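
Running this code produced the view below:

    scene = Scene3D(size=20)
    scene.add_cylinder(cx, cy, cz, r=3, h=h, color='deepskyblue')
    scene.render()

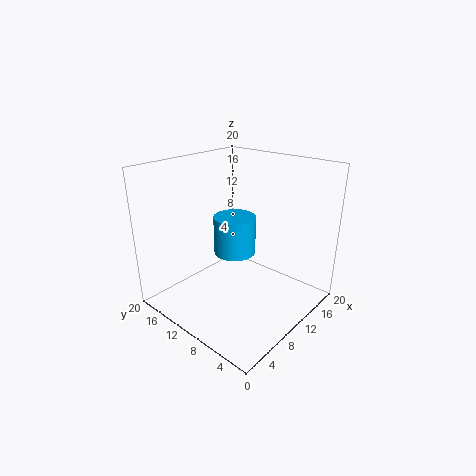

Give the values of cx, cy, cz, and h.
cx = 11; cy = 11.5; cz = 7; h = 5.5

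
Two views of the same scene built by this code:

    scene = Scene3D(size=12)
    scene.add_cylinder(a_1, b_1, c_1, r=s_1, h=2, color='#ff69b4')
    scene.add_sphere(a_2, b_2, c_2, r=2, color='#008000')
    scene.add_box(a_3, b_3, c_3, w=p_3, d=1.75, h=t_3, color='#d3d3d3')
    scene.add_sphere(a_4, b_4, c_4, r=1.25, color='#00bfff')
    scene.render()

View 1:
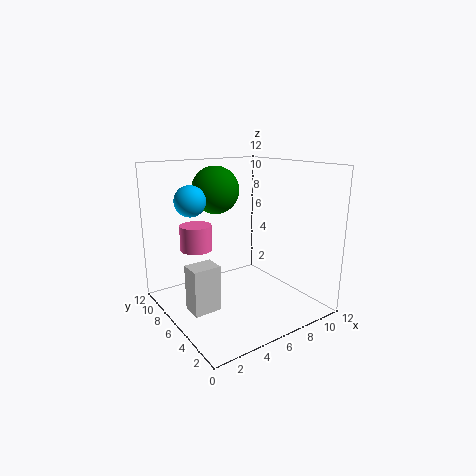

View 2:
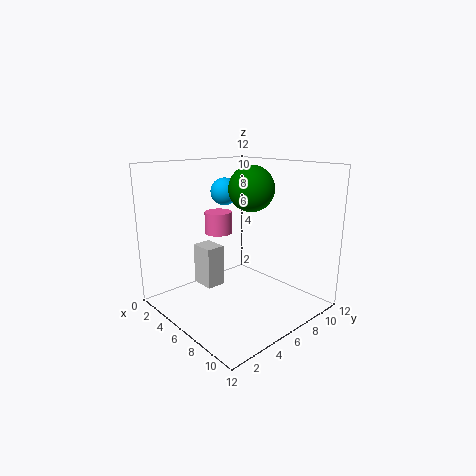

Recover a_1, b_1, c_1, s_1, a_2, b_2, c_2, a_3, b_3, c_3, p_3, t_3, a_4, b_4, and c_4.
a_1 = 2.5, b_1 = 6.75, c_1 = 5.5, s_1 = 1.25, a_2 = 5.25, b_2 = 8.25, c_2 = 9.75, a_3 = 1.25, b_3 = 4.75, c_3 = 0.75, p_3 = 2.25, t_3 = 3.75, a_4 = 2.5, b_4 = 7.5, c_4 = 9.25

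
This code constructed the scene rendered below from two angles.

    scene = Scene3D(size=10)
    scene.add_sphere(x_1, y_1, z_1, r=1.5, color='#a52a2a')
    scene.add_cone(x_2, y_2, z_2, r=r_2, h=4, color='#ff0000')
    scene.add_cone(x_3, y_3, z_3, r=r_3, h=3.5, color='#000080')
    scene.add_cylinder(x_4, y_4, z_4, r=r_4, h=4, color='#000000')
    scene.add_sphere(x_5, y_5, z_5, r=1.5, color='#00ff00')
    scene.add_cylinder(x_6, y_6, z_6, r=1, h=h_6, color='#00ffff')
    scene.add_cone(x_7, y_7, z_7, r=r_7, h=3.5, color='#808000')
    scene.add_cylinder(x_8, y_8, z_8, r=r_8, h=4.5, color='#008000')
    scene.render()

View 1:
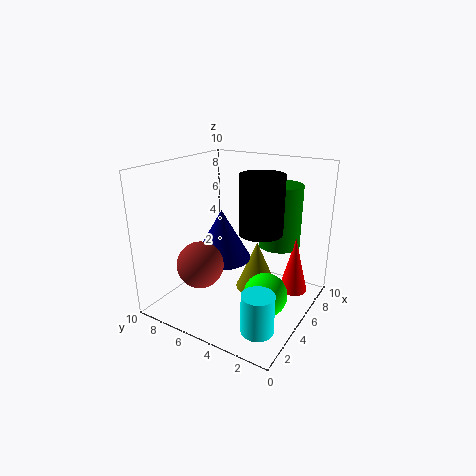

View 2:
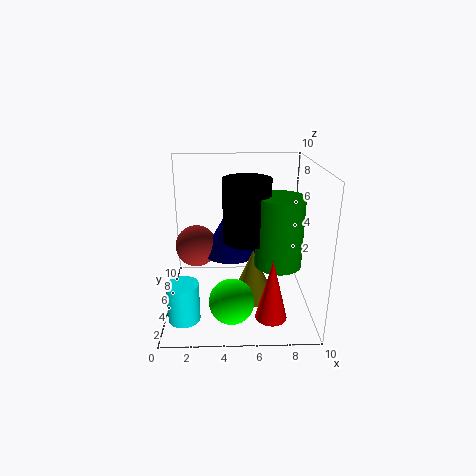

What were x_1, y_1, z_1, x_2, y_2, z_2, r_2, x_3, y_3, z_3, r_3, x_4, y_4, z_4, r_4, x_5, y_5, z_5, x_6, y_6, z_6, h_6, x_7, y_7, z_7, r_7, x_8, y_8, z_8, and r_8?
x_1 = 2; y_1 = 6; z_1 = 4; x_2 = 7; y_2 = 1.5; z_2 = 1; r_2 = 1; x_3 = 4.5; y_3 = 6; z_3 = 3.5; r_3 = 2; x_4 = 5.5; y_4 = 3.5; z_4 = 5.5; r_4 = 1.5; x_5 = 4.5; y_5 = 2.5; z_5 = 1.5; x_6 = 1.5; y_6 = 1.5; z_6 = 1; h_6 = 2.5; x_7 = 6; y_7 = 4; z_7 = 1; r_7 = 1.5; x_8 = 7.5; y_8 = 3; z_8 = 4; r_8 = 1.5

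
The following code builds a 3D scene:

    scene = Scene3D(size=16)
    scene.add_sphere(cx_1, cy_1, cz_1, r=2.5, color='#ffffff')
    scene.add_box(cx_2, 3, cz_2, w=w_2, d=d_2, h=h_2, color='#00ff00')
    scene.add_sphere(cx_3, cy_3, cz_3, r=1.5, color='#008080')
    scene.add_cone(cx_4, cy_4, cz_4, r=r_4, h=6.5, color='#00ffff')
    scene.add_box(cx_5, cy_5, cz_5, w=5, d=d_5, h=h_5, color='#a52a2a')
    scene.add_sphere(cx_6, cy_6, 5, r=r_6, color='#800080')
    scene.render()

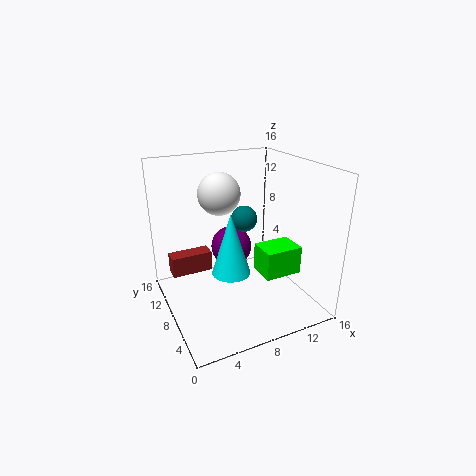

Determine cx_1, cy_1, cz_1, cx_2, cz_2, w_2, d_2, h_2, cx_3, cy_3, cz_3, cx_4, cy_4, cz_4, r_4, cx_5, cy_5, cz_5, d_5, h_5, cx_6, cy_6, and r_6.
cx_1 = 7.5, cy_1 = 12, cz_1 = 12, cx_2 = 9, cz_2 = 5, w_2 = 4, d_2 = 3, h_2 = 3, cx_3 = 9.5, cy_3 = 9.5, cz_3 = 9.5, cx_4 = 6, cy_4 = 5.5, cz_4 = 5.5, r_4 = 2, cx_5 = 1.5, cy_5 = 12.5, cz_5 = 2, d_5 = 2, h_5 = 2.5, cx_6 = 9, cy_6 = 12, r_6 = 2.5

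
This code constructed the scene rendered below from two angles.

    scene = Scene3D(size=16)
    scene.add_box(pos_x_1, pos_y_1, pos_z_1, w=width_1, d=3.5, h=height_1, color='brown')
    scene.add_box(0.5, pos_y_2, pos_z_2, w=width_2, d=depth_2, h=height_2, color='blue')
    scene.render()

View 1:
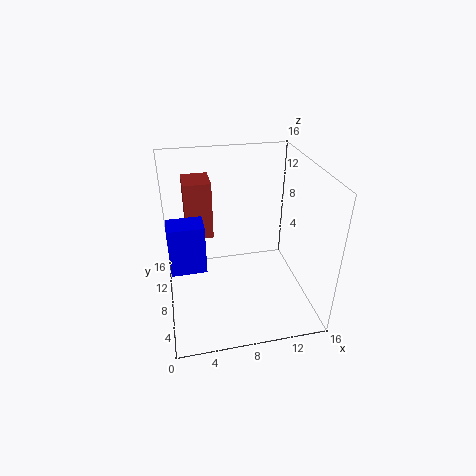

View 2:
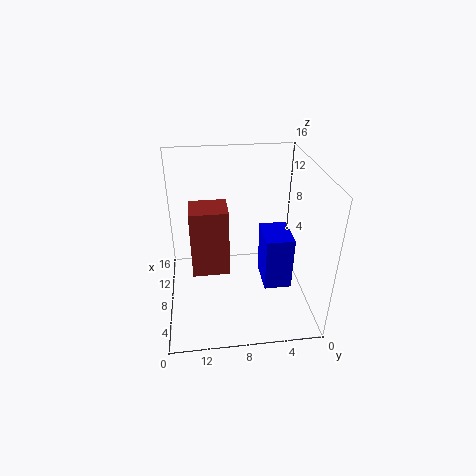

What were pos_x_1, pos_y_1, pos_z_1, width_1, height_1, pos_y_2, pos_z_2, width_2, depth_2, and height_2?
pos_x_1 = 2.5, pos_y_1 = 9.5, pos_z_1 = 7.5, width_1 = 3, height_1 = 6.5, pos_y_2 = 4, pos_z_2 = 7, width_2 = 3.5, depth_2 = 2.5, height_2 = 5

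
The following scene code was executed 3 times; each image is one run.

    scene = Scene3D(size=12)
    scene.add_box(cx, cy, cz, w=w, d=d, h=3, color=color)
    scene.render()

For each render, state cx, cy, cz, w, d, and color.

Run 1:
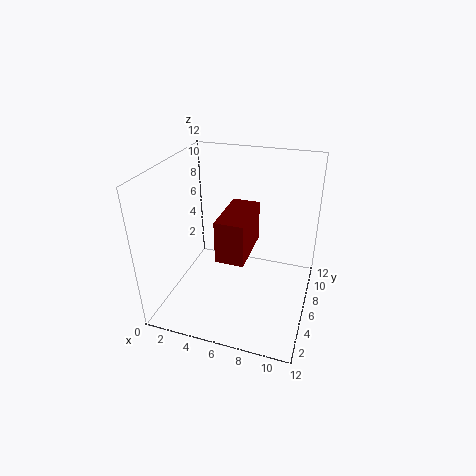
cx = 6, cy = 1, cz = 7, w = 2, d = 4, color = 'maroon'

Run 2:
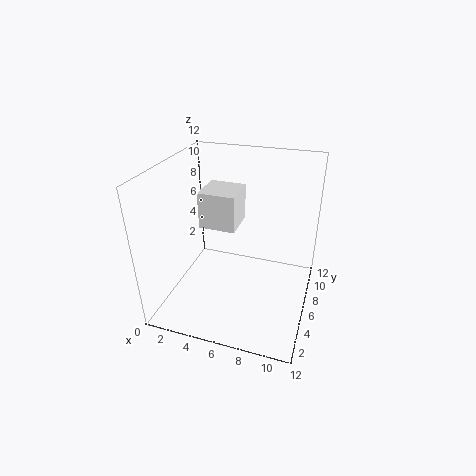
cx = 3, cy = 5, cz = 7, w = 3, d = 3, color = 'white'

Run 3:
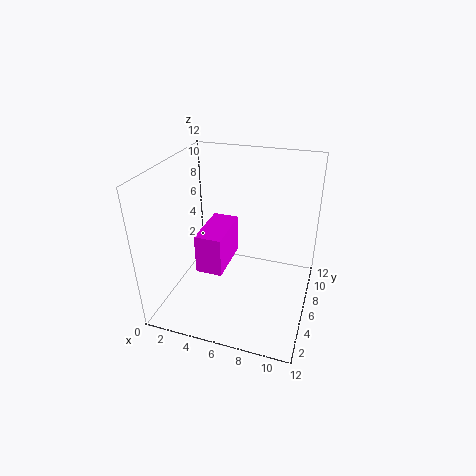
cx = 4, cy = 2, cz = 5, w = 2, d = 4, color = 'magenta'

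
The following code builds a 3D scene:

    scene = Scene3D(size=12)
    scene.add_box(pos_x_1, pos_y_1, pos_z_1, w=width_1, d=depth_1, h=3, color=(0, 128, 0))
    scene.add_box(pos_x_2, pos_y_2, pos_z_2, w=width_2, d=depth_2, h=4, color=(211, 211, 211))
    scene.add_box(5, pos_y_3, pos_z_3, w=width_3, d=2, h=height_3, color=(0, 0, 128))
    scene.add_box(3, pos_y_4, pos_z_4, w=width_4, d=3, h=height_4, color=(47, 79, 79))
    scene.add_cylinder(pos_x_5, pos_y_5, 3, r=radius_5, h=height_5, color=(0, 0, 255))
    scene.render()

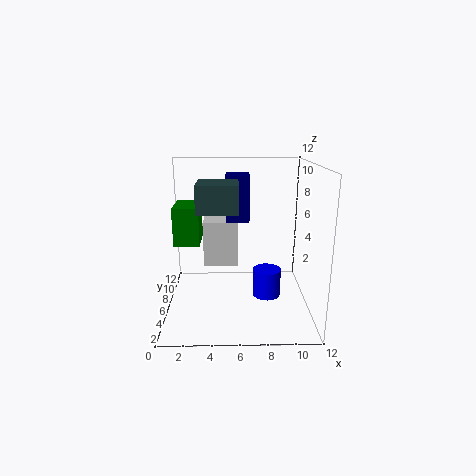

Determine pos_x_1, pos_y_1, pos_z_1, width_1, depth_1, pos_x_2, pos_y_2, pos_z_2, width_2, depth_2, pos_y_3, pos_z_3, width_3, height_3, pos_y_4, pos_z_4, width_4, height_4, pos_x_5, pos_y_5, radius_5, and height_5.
pos_x_1 = 1
pos_y_1 = 4
pos_z_1 = 6
width_1 = 2
depth_1 = 3
pos_x_2 = 3
pos_y_2 = 7
pos_z_2 = 3
width_2 = 3
depth_2 = 3
pos_y_3 = 7
pos_z_3 = 7
width_3 = 2
height_3 = 4
pos_y_4 = 2
pos_z_4 = 9
width_4 = 3
height_4 = 2
pos_x_5 = 8
pos_y_5 = 2
radius_5 = 1
height_5 = 2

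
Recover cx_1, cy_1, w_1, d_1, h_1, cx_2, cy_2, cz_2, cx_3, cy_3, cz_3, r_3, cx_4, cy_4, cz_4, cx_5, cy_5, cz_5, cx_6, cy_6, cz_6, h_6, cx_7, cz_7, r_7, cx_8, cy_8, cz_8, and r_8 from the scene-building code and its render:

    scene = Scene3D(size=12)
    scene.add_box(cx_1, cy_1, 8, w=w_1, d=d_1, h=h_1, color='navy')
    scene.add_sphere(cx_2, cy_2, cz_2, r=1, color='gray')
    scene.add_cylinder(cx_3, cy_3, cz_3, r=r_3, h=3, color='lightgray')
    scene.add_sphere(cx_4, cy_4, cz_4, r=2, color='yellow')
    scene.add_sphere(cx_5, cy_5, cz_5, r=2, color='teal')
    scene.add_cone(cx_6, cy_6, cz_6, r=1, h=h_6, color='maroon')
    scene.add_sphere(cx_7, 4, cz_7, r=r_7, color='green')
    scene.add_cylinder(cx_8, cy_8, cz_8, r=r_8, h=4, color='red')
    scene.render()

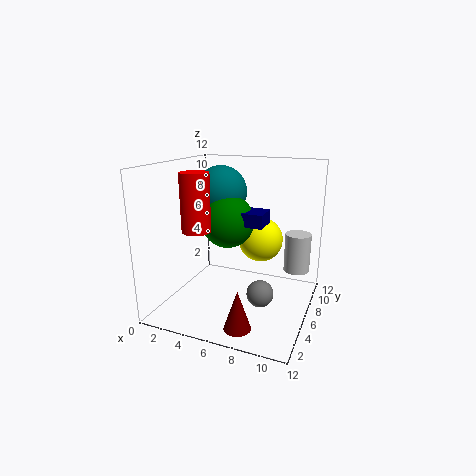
cx_1 = 6, cy_1 = 3, w_1 = 3, d_1 = 2, h_1 = 1, cx_2 = 9, cy_2 = 3, cz_2 = 3, cx_3 = 11, cy_3 = 6, cz_3 = 4, r_3 = 1, cx_4 = 7, cy_4 = 9, cz_4 = 5, cx_5 = 5, cy_5 = 5, cz_5 = 10, cx_6 = 8, cy_6 = 1, cz_6 = 1, h_6 = 3, cx_7 = 6, cz_7 = 8, r_7 = 2, cx_8 = 5, cy_8 = 1, cz_8 = 8, r_8 = 1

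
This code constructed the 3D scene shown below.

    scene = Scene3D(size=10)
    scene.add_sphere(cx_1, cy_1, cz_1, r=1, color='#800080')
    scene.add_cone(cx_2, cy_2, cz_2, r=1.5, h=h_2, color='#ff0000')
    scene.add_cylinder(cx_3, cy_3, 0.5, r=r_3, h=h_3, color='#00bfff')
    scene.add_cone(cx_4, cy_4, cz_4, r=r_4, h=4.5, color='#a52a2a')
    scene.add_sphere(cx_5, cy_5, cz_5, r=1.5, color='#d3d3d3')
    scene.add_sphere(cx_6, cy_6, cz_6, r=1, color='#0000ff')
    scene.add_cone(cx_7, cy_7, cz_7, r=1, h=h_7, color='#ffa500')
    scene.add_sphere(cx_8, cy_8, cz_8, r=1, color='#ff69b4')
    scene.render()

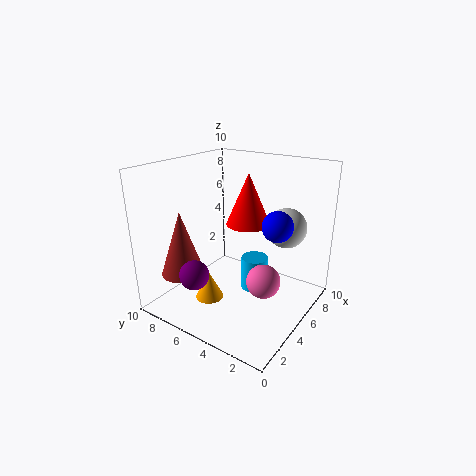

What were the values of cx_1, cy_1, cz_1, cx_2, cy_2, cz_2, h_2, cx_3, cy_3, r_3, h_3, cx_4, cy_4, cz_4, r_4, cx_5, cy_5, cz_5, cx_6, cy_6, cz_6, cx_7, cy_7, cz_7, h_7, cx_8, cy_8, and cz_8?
cx_1 = 2; cy_1 = 6.5; cz_1 = 3; cx_2 = 5.5; cy_2 = 4.5; cz_2 = 6; h_2 = 3.5; cx_3 = 6.5; cy_3 = 4.5; r_3 = 1; h_3 = 2.5; cx_4 = 2.5; cy_4 = 8; cz_4 = 2.5; r_4 = 1.5; cx_5 = 8.5; cy_5 = 3; cz_5 = 5; cx_6 = 5; cy_6 = 2; cz_6 = 6.5; cx_7 = 3.5; cy_7 = 6.5; cz_7 = 0.5; h_7 = 2; cx_8 = 2.5; cy_8 = 1.5; cz_8 = 4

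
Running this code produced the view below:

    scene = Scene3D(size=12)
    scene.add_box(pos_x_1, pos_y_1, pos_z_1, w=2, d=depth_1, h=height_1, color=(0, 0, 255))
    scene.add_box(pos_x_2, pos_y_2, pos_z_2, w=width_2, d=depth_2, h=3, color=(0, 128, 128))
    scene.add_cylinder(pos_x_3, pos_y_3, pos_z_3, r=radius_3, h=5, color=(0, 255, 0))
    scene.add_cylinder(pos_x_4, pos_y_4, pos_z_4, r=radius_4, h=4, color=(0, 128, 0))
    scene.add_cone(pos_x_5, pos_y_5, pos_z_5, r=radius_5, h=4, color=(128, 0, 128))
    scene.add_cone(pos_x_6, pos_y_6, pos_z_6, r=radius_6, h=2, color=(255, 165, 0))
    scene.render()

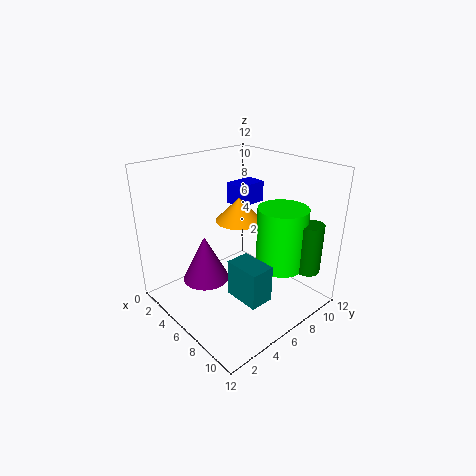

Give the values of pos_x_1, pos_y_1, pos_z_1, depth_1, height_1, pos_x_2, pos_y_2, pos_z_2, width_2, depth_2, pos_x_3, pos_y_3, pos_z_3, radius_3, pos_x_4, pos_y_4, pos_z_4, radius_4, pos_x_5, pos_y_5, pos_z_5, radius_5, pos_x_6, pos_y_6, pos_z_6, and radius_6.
pos_x_1 = 1
pos_y_1 = 9
pos_z_1 = 7
depth_1 = 3
height_1 = 2
pos_x_2 = 7
pos_y_2 = 4
pos_z_2 = 2
width_2 = 3
depth_2 = 2
pos_x_3 = 9
pos_y_3 = 8
pos_z_3 = 4
radius_3 = 2
pos_x_4 = 11
pos_y_4 = 9
pos_z_4 = 4
radius_4 = 1
pos_x_5 = 4
pos_y_5 = 4
pos_z_5 = 2
radius_5 = 2
pos_x_6 = 5
pos_y_6 = 7
pos_z_6 = 7
radius_6 = 2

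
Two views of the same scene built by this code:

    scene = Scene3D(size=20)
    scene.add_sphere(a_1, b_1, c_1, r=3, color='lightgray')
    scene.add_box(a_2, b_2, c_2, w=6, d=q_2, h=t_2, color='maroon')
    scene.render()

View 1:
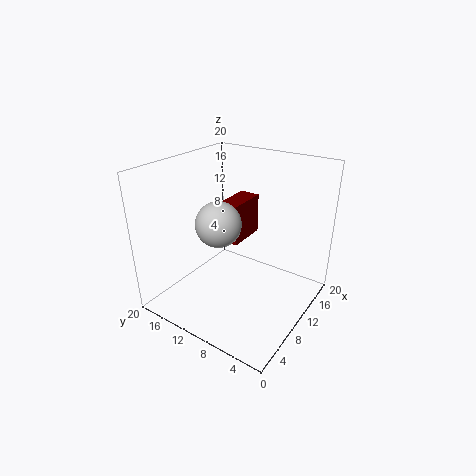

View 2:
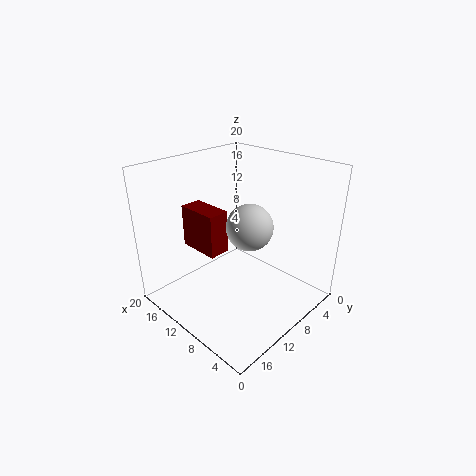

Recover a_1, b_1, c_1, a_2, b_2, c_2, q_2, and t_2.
a_1 = 7; b_1 = 11; c_1 = 13; a_2 = 11; b_2 = 11; c_2 = 8; q_2 = 3; t_2 = 6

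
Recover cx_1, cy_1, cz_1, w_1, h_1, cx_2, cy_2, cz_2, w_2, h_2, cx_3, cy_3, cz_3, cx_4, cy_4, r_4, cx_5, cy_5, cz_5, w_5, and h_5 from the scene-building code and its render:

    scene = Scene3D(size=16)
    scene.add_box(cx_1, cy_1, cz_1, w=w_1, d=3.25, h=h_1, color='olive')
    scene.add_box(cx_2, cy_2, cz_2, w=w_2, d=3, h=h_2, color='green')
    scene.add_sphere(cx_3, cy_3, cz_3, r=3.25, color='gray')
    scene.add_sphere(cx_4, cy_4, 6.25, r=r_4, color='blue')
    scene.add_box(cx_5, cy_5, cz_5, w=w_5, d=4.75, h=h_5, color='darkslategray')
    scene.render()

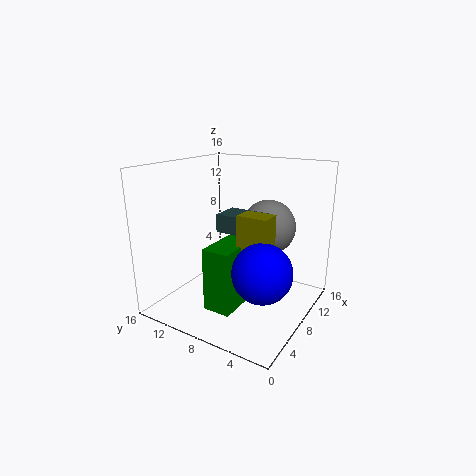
cx_1 = 5.25
cy_1 = 3.25
cz_1 = 4.25
w_1 = 2.25
h_1 = 7.25
cx_2 = 2.75
cy_2 = 6
cz_2 = 1.5
w_2 = 5.25
h_2 = 6.75
cx_3 = 12.5
cy_3 = 6.5
cz_3 = 8.25
cx_4 = 4.75
cy_4 = 3.25
r_4 = 3
cx_5 = 6.75
cy_5 = 5.25
cz_5 = 8.75
w_5 = 3.25
h_5 = 2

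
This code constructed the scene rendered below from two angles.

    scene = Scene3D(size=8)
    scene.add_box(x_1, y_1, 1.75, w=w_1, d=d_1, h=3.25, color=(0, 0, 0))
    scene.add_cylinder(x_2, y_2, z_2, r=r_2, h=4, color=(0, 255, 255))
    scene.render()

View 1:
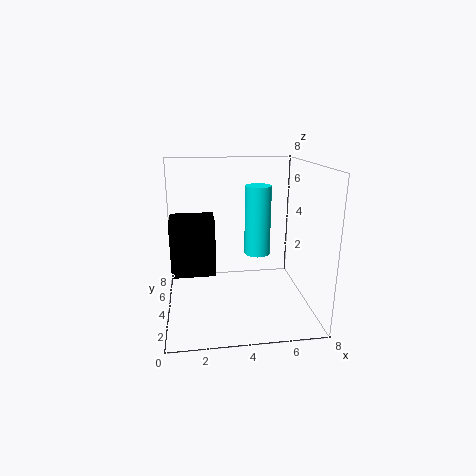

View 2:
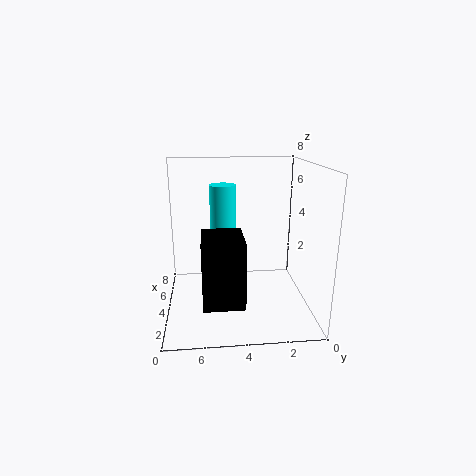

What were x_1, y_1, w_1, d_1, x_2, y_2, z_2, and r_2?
x_1 = 0.25
y_1 = 4
w_1 = 2.5
d_1 = 2
x_2 = 5.25
y_2 = 4.75
z_2 = 2.75
r_2 = 0.75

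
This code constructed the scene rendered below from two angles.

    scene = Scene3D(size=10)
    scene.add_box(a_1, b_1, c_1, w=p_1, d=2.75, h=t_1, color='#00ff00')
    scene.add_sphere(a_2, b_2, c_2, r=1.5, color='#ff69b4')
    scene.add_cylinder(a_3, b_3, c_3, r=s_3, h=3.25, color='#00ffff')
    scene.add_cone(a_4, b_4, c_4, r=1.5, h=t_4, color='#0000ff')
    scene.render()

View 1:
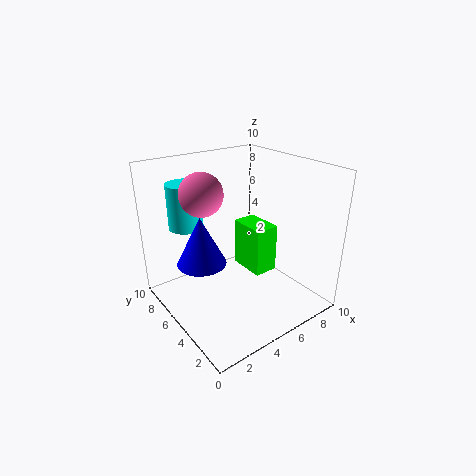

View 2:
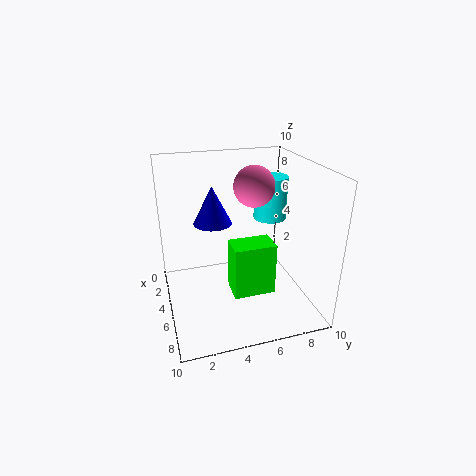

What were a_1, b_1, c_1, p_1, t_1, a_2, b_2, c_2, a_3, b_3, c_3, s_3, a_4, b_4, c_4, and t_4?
a_1 = 6, b_1 = 4, c_1 = 2, p_1 = 1.75, t_1 = 3.5, a_2 = 3.25, b_2 = 6.75, c_2 = 8, a_3 = 2.75, b_3 = 8.25, c_3 = 5.25, s_3 = 1.25, a_4 = 1.5, b_4 = 4, c_4 = 4.75, t_4 = 3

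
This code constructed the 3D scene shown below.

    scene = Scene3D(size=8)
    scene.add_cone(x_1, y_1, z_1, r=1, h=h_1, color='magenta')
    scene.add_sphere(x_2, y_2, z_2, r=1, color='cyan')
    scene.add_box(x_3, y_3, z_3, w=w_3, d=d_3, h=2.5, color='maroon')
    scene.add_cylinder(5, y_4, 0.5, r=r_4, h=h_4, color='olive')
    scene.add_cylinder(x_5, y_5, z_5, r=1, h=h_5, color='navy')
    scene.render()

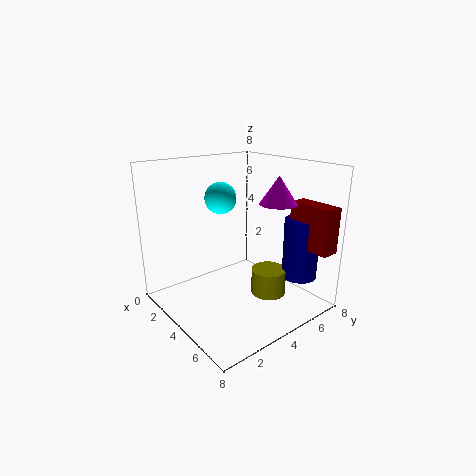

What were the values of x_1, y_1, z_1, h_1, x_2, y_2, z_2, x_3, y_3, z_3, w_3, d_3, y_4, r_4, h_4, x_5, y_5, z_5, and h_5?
x_1 = 5.5, y_1 = 5.5, z_1 = 6, h_1 = 1.5, x_2 = 1, y_2 = 5, z_2 = 5.5, x_3 = 5.5, y_3 = 6.5, z_3 = 3.5, w_3 = 2.5, d_3 = 1, y_4 = 5.5, r_4 = 1, h_4 = 1.5, x_5 = 6, y_5 = 7, z_5 = 1.5, h_5 = 3.5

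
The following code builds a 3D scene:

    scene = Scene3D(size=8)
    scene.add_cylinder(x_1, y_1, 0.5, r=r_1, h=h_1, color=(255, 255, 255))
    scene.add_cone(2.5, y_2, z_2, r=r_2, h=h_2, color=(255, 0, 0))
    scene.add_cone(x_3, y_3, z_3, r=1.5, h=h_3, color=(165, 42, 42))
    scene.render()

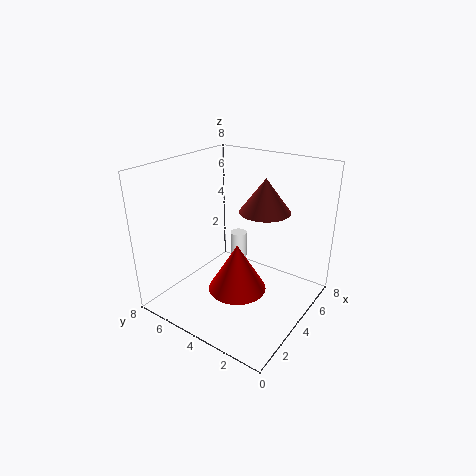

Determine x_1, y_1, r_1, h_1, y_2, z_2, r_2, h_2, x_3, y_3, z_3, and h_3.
x_1 = 5.5; y_1 = 5; r_1 = 0.5; h_1 = 3; y_2 = 3; z_2 = 2; r_2 = 1.5; h_2 = 2.5; x_3 = 6; y_3 = 3.5; z_3 = 5; h_3 = 2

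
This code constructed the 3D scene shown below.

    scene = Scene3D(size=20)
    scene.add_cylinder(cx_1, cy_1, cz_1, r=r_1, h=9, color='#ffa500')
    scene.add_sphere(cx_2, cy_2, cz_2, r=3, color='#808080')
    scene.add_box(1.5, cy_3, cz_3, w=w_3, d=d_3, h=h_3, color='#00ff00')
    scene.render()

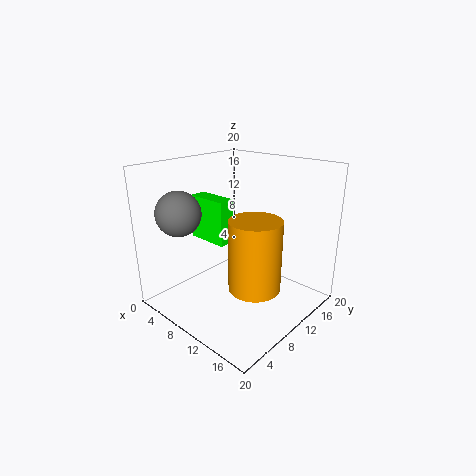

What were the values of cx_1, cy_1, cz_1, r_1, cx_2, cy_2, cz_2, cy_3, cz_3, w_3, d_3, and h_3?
cx_1 = 15.5
cy_1 = 7
cz_1 = 5.75
r_1 = 3.25
cx_2 = 5.25
cy_2 = 3.75
cz_2 = 14
cy_3 = 9
cz_3 = 8.25
w_3 = 6.25
d_3 = 2.5
h_3 = 6.5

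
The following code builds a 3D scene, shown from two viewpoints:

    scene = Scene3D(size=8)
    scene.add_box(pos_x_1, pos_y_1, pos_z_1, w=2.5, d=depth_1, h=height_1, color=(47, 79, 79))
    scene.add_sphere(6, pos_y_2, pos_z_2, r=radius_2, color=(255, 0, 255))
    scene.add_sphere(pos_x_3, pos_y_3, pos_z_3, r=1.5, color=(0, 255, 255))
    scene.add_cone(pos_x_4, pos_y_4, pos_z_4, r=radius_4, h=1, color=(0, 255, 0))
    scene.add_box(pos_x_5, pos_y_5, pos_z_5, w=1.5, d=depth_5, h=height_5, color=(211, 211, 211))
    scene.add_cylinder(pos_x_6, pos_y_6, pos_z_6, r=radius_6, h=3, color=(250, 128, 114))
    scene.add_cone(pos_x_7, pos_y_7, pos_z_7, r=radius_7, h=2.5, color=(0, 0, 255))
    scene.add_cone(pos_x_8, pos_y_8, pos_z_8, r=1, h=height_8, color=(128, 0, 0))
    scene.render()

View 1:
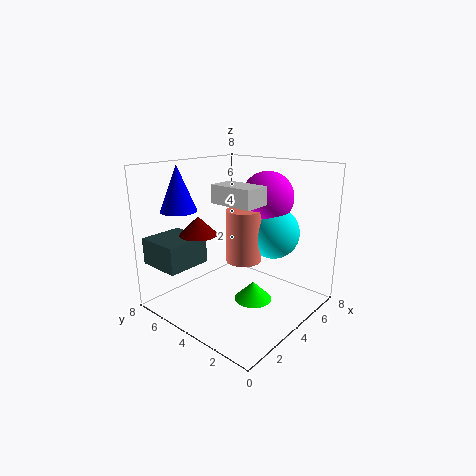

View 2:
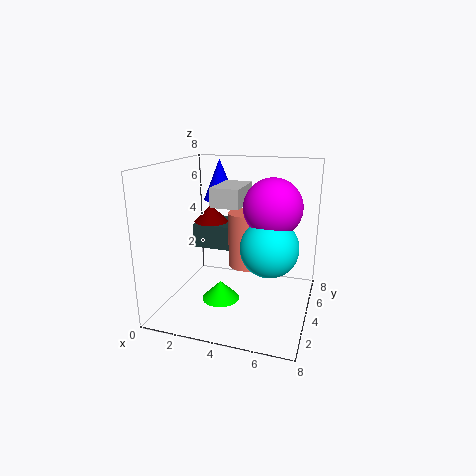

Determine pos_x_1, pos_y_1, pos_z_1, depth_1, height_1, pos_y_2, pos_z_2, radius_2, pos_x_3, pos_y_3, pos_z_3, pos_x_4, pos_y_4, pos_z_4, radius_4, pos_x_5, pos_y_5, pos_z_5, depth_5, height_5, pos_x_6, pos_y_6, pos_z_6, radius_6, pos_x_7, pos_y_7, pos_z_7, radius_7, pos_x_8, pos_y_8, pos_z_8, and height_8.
pos_x_1 = 0.5, pos_y_1 = 5.5, pos_z_1 = 2.5, depth_1 = 2.5, height_1 = 1.5, pos_y_2 = 3.5, pos_z_2 = 6, radius_2 = 1.5, pos_x_3 = 6, pos_y_3 = 3, pos_z_3 = 4, pos_x_4 = 3.5, pos_y_4 = 2.5, pos_z_4 = 1, radius_4 = 1, pos_x_5 = 3, pos_y_5 = 2.5, pos_z_5 = 6, depth_5 = 2.5, height_5 = 1, pos_x_6 = 4.5, pos_y_6 = 4, pos_z_6 = 2.5, radius_6 = 1, pos_x_7 = 2, pos_y_7 = 6.5, pos_z_7 = 5.5, radius_7 = 1, pos_x_8 = 2, pos_y_8 = 5, pos_z_8 = 4.5, height_8 = 1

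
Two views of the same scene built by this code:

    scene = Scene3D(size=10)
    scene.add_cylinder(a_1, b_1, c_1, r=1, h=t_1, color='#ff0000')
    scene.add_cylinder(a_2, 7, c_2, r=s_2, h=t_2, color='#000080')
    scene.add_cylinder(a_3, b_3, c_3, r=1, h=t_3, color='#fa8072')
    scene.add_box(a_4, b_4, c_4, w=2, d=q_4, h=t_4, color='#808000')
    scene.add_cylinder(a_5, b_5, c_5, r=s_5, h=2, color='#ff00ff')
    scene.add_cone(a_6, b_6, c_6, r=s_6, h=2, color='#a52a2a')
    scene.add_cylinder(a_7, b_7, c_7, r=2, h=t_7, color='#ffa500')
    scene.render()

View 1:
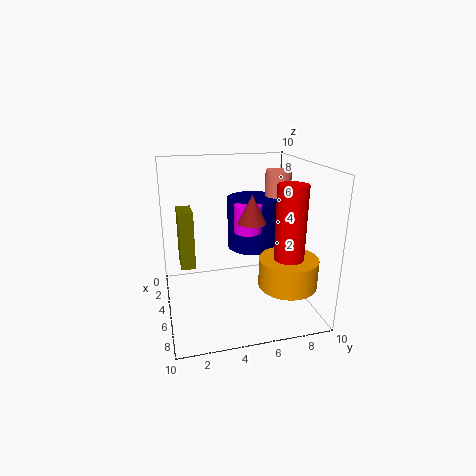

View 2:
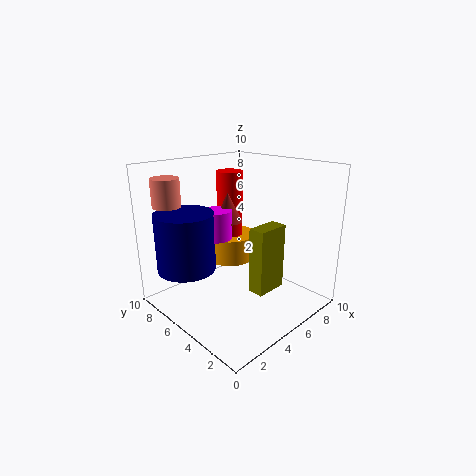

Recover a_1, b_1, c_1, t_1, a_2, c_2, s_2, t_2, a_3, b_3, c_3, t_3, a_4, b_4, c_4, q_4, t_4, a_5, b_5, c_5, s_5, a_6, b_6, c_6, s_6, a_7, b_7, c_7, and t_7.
a_1 = 7, b_1 = 8, c_1 = 4, t_1 = 5, a_2 = 2, c_2 = 3, s_2 = 2, t_2 = 4, a_3 = 2, b_3 = 9, c_3 = 7, t_3 = 2, a_4 = 3, b_4 = 1, c_4 = 3, q_4 = 1, t_4 = 4, a_5 = 4, b_5 = 6, c_5 = 5, s_5 = 1, a_6 = 5, b_6 = 6, c_6 = 6, s_6 = 1, a_7 = 7, b_7 = 8, c_7 = 2, t_7 = 2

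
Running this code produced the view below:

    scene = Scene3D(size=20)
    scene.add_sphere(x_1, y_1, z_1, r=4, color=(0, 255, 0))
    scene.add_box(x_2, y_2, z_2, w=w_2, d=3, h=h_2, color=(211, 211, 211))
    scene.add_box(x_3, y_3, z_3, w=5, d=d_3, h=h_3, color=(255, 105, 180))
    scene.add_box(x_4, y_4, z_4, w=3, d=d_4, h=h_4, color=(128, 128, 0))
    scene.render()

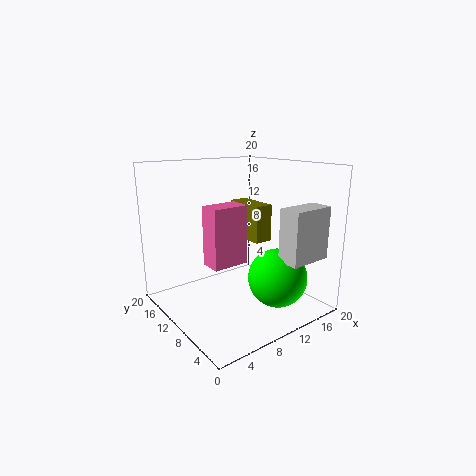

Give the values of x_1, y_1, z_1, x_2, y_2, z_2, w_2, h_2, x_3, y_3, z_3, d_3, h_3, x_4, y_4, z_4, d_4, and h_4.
x_1 = 13, y_1 = 5, z_1 = 5, x_2 = 12, y_2 = 1, z_2 = 8, w_2 = 6, h_2 = 7, x_3 = 5, y_3 = 8, z_3 = 7, d_3 = 3, h_3 = 8, x_4 = 16, y_4 = 13, z_4 = 7, d_4 = 7, h_4 = 6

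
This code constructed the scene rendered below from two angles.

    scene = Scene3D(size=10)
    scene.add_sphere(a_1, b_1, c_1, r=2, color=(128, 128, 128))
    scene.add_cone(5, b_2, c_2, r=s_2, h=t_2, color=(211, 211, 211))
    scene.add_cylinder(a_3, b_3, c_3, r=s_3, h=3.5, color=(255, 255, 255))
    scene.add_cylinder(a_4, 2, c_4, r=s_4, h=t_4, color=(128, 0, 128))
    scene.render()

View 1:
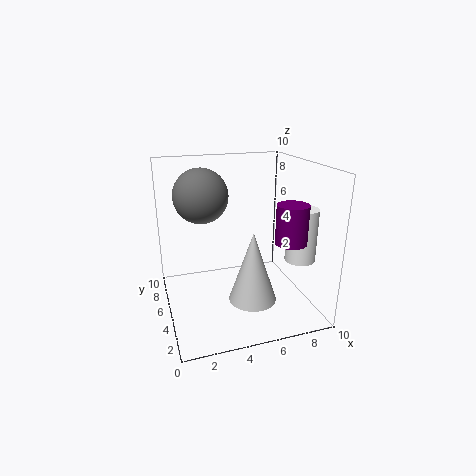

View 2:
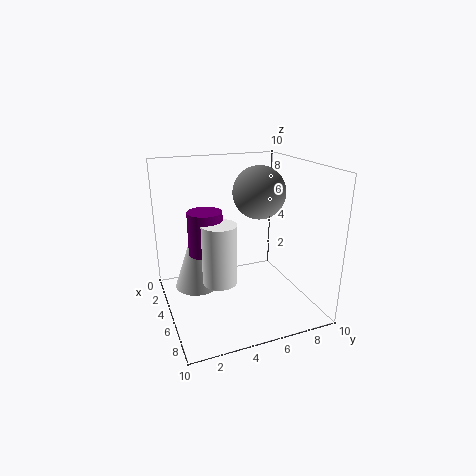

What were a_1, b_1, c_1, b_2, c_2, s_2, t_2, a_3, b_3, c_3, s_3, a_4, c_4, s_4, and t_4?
a_1 = 3; b_1 = 7.5; c_1 = 7.5; b_2 = 2; c_2 = 2; s_2 = 1.5; t_2 = 4.5; a_3 = 8.5; b_3 = 2.5; c_3 = 4; s_3 = 1; a_4 = 7.5; c_4 = 5.5; s_4 = 1; t_4 = 2.5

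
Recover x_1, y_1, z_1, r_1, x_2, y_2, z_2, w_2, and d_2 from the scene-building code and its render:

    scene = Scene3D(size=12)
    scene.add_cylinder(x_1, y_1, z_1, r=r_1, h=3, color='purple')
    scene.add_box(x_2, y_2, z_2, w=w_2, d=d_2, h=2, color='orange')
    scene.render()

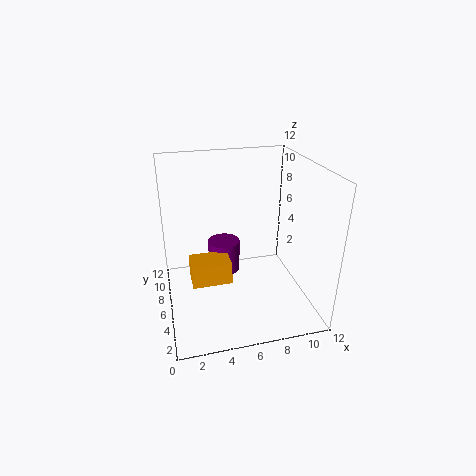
x_1 = 5.5
y_1 = 9.5
z_1 = 1
r_1 = 1.5
x_2 = 2
y_2 = 6
z_2 = 1.5
w_2 = 3.5
d_2 = 2.5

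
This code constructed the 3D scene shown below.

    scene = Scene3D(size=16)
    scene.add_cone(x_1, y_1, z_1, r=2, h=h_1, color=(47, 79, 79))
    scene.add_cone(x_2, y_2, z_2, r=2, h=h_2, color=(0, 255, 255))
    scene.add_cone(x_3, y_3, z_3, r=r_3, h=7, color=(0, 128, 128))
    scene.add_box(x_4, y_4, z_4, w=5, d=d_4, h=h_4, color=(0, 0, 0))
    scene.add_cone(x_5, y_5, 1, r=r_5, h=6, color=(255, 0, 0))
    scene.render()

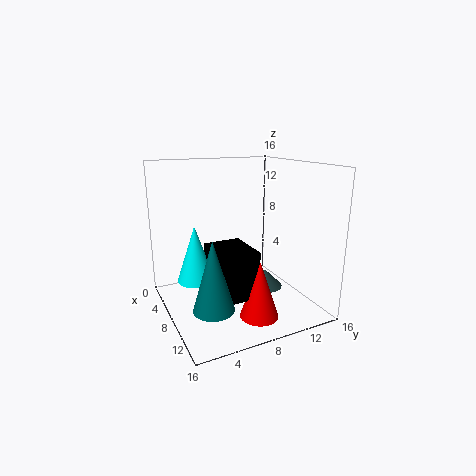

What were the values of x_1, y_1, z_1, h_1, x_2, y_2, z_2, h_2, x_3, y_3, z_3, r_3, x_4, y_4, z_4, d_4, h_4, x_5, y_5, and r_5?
x_1 = 9; y_1 = 11; z_1 = 2; h_1 = 2; x_2 = 8; y_2 = 3; z_2 = 4; h_2 = 6; x_3 = 13; y_3 = 3; z_3 = 3; r_3 = 2; x_4 = 8; y_4 = 4; z_4 = 3; d_4 = 4; h_4 = 5; x_5 = 13; y_5 = 8; r_5 = 2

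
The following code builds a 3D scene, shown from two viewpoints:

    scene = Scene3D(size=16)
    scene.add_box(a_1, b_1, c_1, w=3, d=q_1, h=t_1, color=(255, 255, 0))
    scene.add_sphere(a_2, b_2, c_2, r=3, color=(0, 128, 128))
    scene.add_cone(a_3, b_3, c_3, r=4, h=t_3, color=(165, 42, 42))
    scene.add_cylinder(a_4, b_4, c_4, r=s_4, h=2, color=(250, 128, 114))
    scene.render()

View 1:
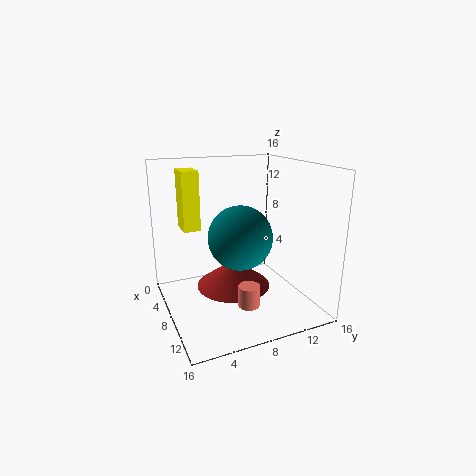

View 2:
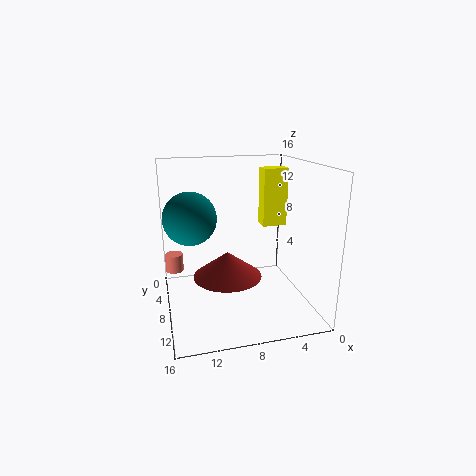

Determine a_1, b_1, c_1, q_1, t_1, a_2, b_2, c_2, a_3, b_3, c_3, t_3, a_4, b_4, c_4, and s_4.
a_1 = 1
b_1 = 3
c_1 = 8
q_1 = 2
t_1 = 7
a_2 = 13
b_2 = 6
c_2 = 10
a_3 = 9
b_3 = 7
c_3 = 3
t_3 = 3
a_4 = 15
b_4 = 6
c_4 = 4
s_4 = 1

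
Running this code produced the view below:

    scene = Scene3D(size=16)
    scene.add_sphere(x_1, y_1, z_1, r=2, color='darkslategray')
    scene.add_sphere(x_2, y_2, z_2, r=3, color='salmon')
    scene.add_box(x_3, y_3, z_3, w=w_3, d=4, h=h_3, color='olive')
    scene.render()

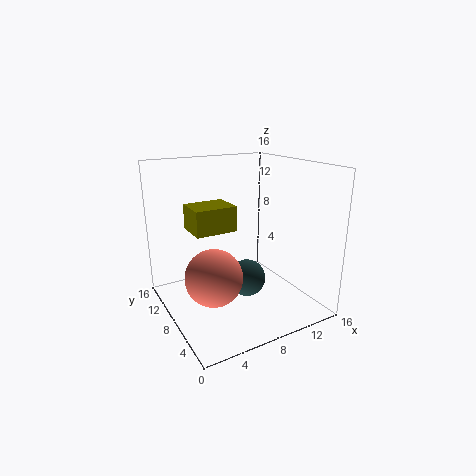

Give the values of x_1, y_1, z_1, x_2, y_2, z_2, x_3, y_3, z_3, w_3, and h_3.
x_1 = 8, y_1 = 6, z_1 = 4, x_2 = 4, y_2 = 6, z_2 = 5, x_3 = 4, y_3 = 10, z_3 = 8, w_3 = 5, h_3 = 3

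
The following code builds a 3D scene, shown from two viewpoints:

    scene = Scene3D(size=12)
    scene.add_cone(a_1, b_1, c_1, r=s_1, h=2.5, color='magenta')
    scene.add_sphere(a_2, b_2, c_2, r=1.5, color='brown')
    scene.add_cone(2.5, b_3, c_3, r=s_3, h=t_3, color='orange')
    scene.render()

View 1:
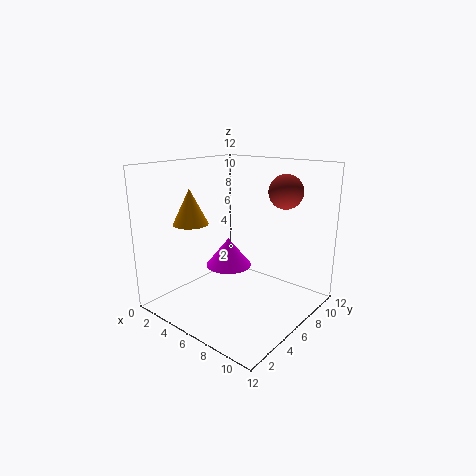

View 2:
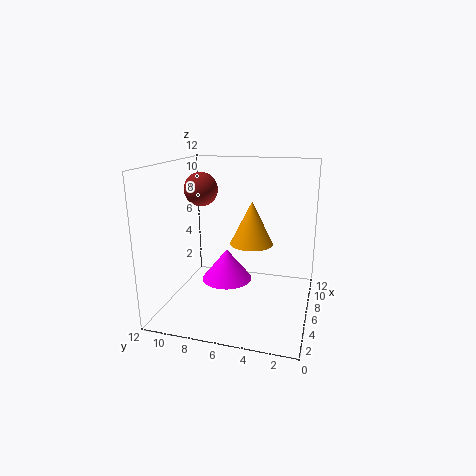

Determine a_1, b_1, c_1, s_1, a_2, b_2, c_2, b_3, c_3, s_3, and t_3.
a_1 = 4.5
b_1 = 6.5
c_1 = 3
s_1 = 2
a_2 = 8
b_2 = 10
c_2 = 9.5
b_3 = 4
c_3 = 7
s_3 = 1.5
t_3 = 3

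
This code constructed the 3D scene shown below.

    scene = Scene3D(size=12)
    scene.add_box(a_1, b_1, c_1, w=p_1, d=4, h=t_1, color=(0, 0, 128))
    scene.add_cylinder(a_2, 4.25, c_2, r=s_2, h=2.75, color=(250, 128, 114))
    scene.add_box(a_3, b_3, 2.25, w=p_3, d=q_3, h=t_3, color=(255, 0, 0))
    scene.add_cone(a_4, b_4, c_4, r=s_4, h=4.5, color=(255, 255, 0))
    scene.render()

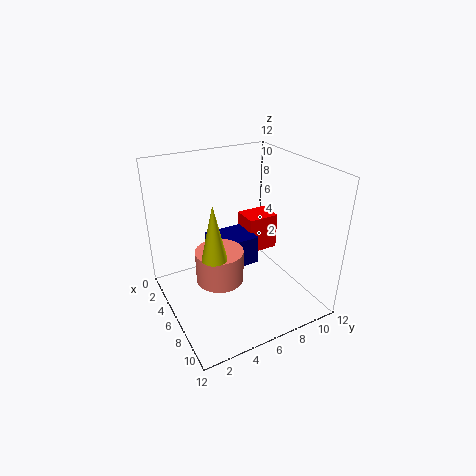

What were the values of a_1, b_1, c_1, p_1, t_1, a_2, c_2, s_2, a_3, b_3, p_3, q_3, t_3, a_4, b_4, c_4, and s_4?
a_1 = 1.25; b_1 = 5; c_1 = 1.75; p_1 = 3.25; t_1 = 2.75; a_2 = 6; c_2 = 2.5; s_2 = 2; a_3 = 1; b_3 = 8.75; p_3 = 2.5; q_3 = 3; t_3 = 3.5; a_4 = 7.25; b_4 = 3.25; c_4 = 5.5; s_4 = 1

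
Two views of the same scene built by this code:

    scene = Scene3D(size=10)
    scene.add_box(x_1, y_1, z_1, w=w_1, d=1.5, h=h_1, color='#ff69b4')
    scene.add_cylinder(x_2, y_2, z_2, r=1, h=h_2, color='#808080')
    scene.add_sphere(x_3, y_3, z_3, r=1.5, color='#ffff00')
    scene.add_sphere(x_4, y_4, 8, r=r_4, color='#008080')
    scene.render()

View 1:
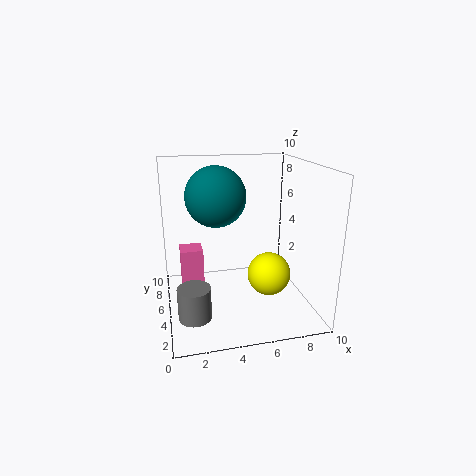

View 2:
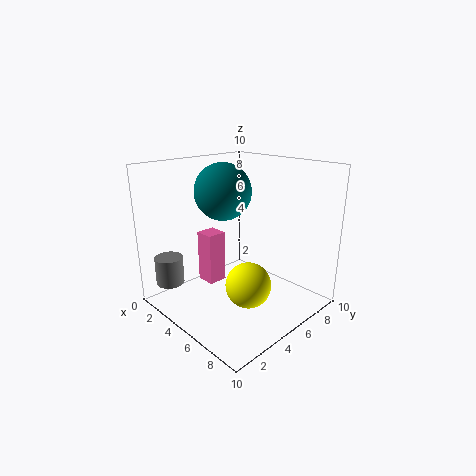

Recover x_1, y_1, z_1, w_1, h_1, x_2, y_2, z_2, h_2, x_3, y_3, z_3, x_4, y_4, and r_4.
x_1 = 1
y_1 = 4.5
z_1 = 0.5
w_1 = 1.5
h_1 = 4
x_2 = 1.5
y_2 = 1.5
z_2 = 1.5
h_2 = 2
x_3 = 7
y_3 = 4
z_3 = 2.5
x_4 = 3.5
y_4 = 5
r_4 = 2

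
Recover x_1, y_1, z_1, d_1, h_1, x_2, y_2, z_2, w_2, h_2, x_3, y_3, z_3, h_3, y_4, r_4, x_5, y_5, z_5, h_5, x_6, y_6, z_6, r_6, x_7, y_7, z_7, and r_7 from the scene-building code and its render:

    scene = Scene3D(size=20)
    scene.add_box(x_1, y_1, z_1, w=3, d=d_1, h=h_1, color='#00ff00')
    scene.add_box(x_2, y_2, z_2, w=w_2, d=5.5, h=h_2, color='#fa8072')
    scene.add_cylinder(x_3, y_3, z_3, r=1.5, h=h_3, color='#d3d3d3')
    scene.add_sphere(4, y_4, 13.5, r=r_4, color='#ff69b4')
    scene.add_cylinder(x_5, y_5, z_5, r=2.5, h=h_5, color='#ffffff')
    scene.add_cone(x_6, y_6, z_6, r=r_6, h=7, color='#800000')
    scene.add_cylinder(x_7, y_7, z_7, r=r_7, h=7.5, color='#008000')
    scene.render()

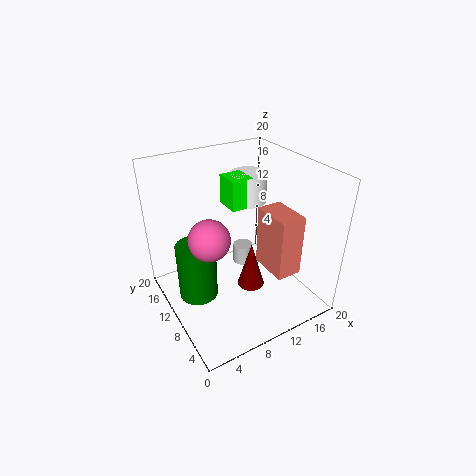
x_1 = 9; y_1 = 9.5; z_1 = 14.5; d_1 = 3.5; h_1 = 4; x_2 = 12.5; y_2 = 3.5; z_2 = 6; w_2 = 3.5; h_2 = 8.5; x_3 = 13; y_3 = 13.5; z_3 = 3; h_3 = 3; y_4 = 6.5; r_4 = 2.5; x_5 = 12.5; y_5 = 11.5; z_5 = 14.5; h_5 = 4; x_6 = 12; y_6 = 9.5; z_6 = 1.5; r_6 = 2; x_7 = 3; y_7 = 8.5; z_7 = 4.5; r_7 = 2.5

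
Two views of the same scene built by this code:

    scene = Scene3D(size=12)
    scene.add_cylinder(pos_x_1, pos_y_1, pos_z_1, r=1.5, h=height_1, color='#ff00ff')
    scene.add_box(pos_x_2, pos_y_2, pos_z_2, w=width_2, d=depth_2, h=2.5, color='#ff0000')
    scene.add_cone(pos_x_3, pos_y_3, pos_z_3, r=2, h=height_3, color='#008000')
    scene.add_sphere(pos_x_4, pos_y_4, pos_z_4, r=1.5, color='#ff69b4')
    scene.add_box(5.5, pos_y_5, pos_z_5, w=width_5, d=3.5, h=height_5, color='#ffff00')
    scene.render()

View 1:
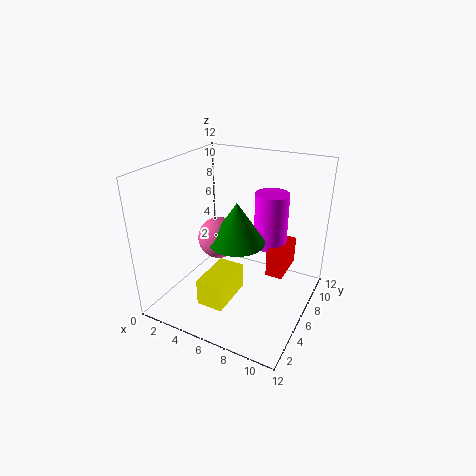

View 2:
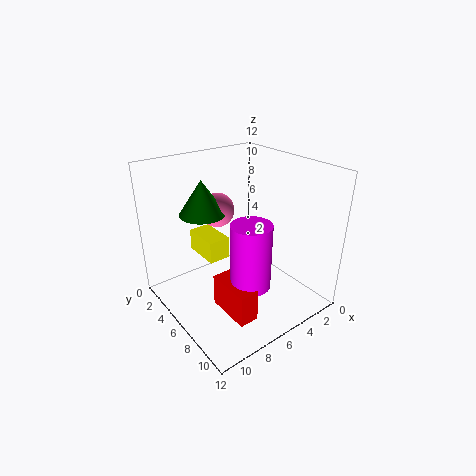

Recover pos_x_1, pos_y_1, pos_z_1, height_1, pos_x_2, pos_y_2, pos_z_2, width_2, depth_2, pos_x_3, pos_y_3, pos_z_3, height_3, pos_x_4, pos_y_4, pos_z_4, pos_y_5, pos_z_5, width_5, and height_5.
pos_x_1 = 7.5
pos_y_1 = 9.5
pos_z_1 = 4
height_1 = 5
pos_x_2 = 8
pos_y_2 = 7.5
pos_z_2 = 2
width_2 = 1.5
depth_2 = 3.5
pos_x_3 = 7.5
pos_y_3 = 3
pos_z_3 = 7.5
height_3 = 3
pos_x_4 = 6
pos_y_4 = 3
pos_z_4 = 7.5
pos_y_5 = 0.5
pos_z_5 = 3
width_5 = 2
height_5 = 2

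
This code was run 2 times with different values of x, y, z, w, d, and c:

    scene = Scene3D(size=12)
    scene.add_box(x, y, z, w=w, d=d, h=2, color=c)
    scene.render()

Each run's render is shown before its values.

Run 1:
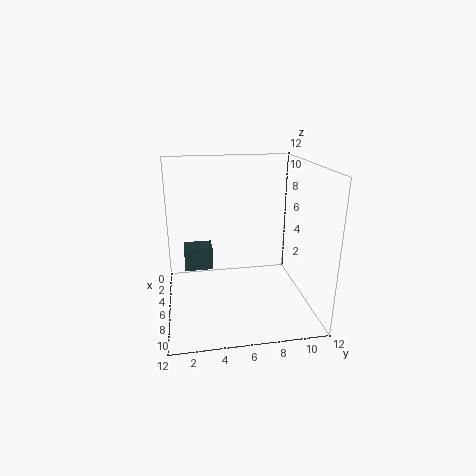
x = 2.5; y = 1.5; z = 2.5; w = 2; d = 2.5; c = 'darkslategray'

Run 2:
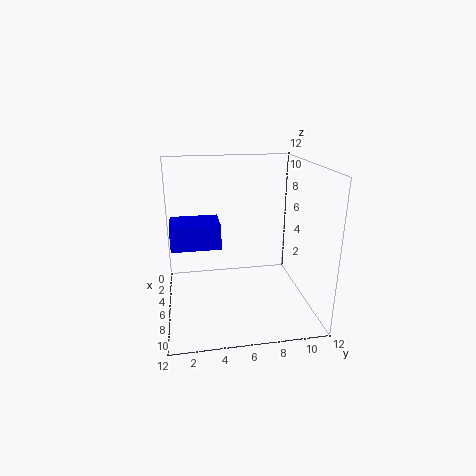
x = 4; y = 0.5; z = 5.5; w = 3; d = 4; c = 'blue'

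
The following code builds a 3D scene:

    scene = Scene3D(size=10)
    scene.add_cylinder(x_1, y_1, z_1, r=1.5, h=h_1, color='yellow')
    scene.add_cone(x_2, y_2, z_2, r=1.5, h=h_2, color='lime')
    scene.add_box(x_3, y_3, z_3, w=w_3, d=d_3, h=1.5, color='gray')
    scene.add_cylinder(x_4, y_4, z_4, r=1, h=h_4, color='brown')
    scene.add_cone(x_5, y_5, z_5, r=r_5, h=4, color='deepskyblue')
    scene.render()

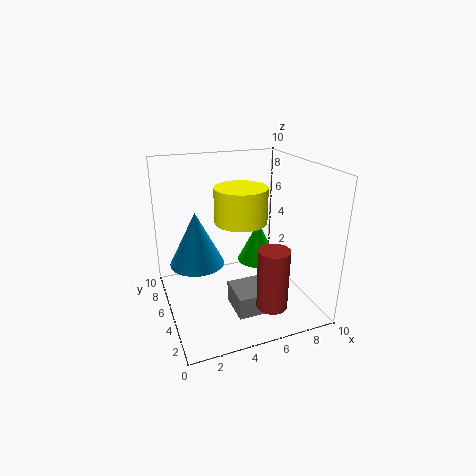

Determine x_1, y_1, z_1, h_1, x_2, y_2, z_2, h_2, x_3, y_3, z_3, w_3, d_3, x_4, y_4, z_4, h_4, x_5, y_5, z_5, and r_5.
x_1 = 4
y_1 = 2
z_1 = 7.5
h_1 = 2
x_2 = 7
y_2 = 6
z_2 = 2.5
h_2 = 3
x_3 = 4
y_3 = 2
z_3 = 0.5
w_3 = 2.5
d_3 = 2.5
x_4 = 6
y_4 = 1.5
z_4 = 1.5
h_4 = 4
x_5 = 2.5
y_5 = 7
z_5 = 2.5
r_5 = 2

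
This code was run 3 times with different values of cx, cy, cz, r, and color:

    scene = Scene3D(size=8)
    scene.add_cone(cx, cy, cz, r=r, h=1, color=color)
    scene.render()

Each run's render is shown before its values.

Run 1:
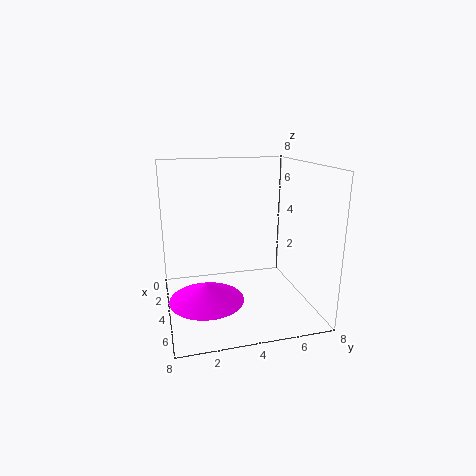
cx = 5, cy = 2, cz = 1, r = 2, color = 'magenta'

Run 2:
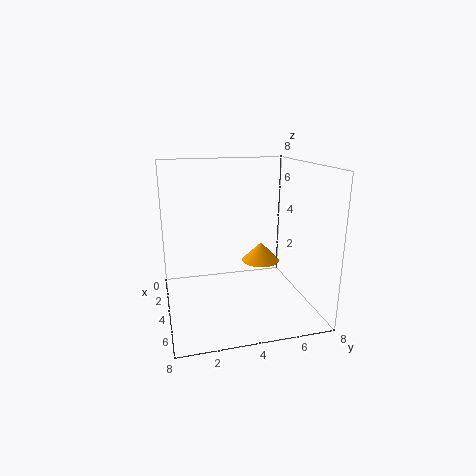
cx = 5, cy = 5, cz = 3, r = 1, color = 'orange'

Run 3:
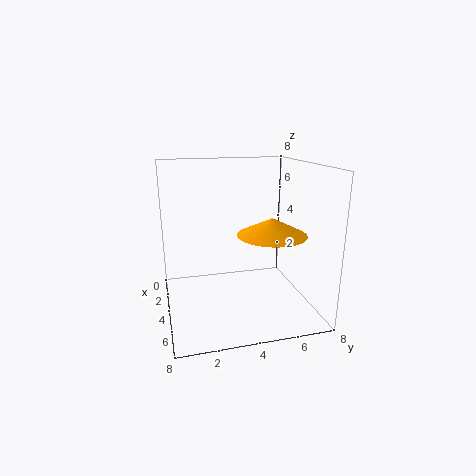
cx = 4, cy = 6, cz = 4, r = 2, color = 'orange'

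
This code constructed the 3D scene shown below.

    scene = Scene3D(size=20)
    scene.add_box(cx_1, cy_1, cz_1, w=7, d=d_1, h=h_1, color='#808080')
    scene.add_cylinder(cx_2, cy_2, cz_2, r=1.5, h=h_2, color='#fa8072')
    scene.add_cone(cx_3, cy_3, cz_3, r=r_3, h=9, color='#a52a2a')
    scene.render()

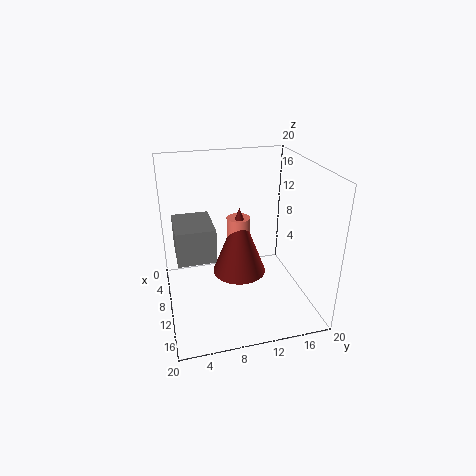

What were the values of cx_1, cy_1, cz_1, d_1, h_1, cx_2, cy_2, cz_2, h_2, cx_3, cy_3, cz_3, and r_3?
cx_1 = 3; cy_1 = 1.5; cz_1 = 6.5; d_1 = 5.5; h_1 = 5; cx_2 = 12; cy_2 = 9.5; cz_2 = 9.5; h_2 = 4.5; cx_3 = 12.5; cy_3 = 9.5; cz_3 = 6.5; r_3 = 3.5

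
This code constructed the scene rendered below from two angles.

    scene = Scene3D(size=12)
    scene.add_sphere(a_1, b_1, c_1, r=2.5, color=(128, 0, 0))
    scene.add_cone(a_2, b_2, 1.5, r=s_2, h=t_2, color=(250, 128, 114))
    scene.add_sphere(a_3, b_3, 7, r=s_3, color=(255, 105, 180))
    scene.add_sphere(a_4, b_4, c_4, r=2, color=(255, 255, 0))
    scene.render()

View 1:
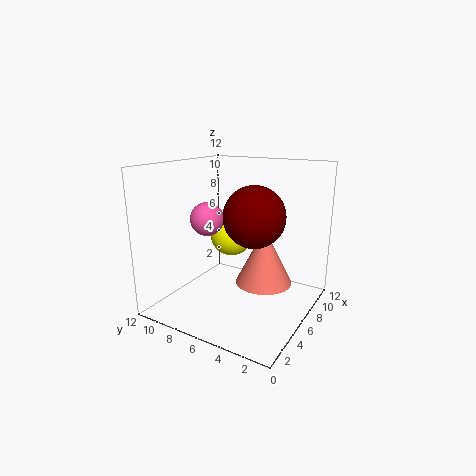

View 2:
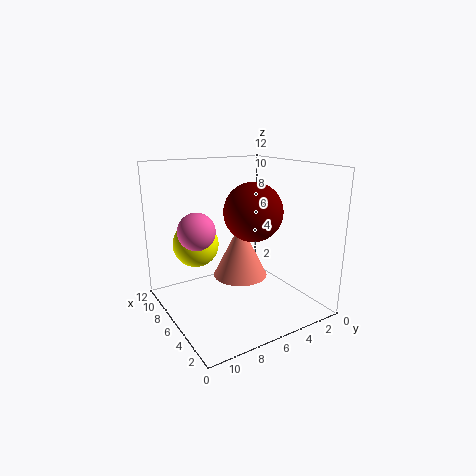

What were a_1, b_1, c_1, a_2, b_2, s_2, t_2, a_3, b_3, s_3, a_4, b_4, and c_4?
a_1 = 6
b_1 = 4.5
c_1 = 8
a_2 = 8
b_2 = 4.5
s_2 = 2.5
t_2 = 5
a_3 = 6.5
b_3 = 9.5
s_3 = 1.5
a_4 = 9
b_4 = 8.5
c_4 = 5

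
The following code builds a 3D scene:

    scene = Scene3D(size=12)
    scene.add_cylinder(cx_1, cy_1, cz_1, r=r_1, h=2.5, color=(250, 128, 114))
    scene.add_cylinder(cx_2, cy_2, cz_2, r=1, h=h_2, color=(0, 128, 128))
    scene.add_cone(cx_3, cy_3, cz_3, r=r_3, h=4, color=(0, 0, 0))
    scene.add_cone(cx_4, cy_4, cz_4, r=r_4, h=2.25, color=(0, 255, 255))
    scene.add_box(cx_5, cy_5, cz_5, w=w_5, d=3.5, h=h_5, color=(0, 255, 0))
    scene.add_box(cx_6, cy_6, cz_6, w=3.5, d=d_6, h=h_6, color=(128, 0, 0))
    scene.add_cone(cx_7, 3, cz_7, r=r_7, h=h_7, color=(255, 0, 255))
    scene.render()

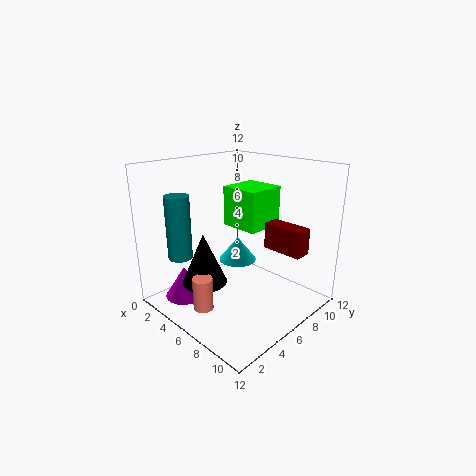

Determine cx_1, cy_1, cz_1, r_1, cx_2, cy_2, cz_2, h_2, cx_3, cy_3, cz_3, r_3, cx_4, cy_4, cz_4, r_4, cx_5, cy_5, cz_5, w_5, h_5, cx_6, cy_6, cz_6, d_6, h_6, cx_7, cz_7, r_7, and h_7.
cx_1 = 7
cy_1 = 1.25
cz_1 = 2
r_1 = 0.75
cx_2 = 3
cy_2 = 2.25
cz_2 = 4.5
h_2 = 5.25
cx_3 = 5.75
cy_3 = 2.5
cz_3 = 3.25
r_3 = 1.75
cx_4 = 3.75
cy_4 = 8.25
cz_4 = 2.5
r_4 = 1.75
cx_5 = 3.25
cy_5 = 7
cz_5 = 6.25
w_5 = 3.5
h_5 = 3.5
cx_6 = 7
cy_6 = 8.25
cz_6 = 4.75
d_6 = 1.5
h_6 = 2.25
cx_7 = 2.25
cz_7 = 0.25
r_7 = 1.75
h_7 = 2.75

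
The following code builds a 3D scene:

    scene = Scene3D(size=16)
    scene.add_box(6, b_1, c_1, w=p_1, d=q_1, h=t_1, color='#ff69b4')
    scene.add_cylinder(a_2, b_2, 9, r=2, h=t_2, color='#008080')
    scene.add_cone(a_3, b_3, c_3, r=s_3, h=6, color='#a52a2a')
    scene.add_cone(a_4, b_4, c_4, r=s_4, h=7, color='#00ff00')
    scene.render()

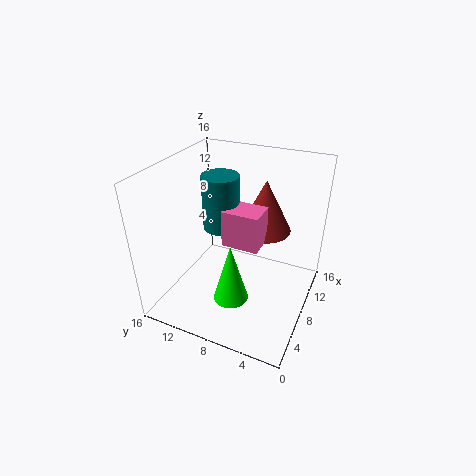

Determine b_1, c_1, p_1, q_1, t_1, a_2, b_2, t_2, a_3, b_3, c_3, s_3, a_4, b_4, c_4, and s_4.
b_1 = 5, c_1 = 8, p_1 = 3, q_1 = 4, t_1 = 4, a_2 = 8, b_2 = 10, t_2 = 6, a_3 = 11, b_3 = 6, c_3 = 8, s_3 = 3, a_4 = 6, b_4 = 8, c_4 = 1, s_4 = 2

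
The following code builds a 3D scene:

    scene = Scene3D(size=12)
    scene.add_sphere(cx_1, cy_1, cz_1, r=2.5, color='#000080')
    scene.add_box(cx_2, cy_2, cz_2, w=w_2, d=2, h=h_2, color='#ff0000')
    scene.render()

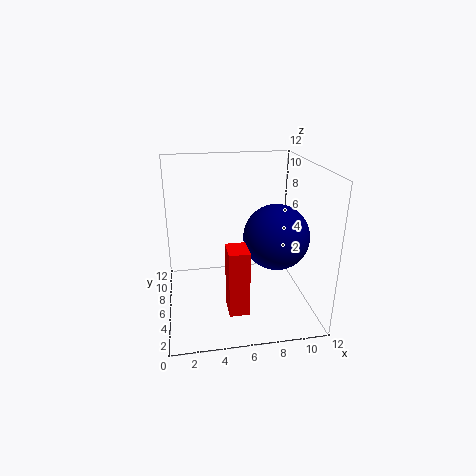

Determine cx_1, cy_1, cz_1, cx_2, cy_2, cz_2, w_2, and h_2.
cx_1 = 8.5
cy_1 = 3.5
cz_1 = 7
cx_2 = 4.5
cy_2 = 1
cz_2 = 2
w_2 = 1.5
h_2 = 5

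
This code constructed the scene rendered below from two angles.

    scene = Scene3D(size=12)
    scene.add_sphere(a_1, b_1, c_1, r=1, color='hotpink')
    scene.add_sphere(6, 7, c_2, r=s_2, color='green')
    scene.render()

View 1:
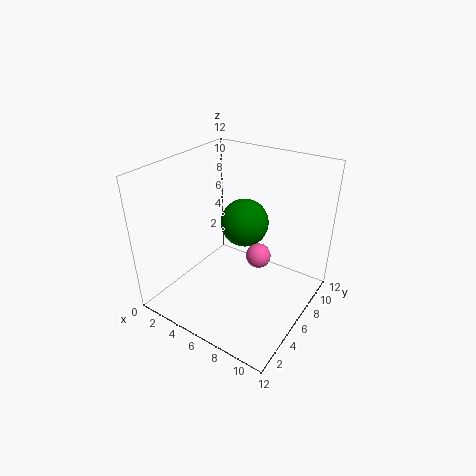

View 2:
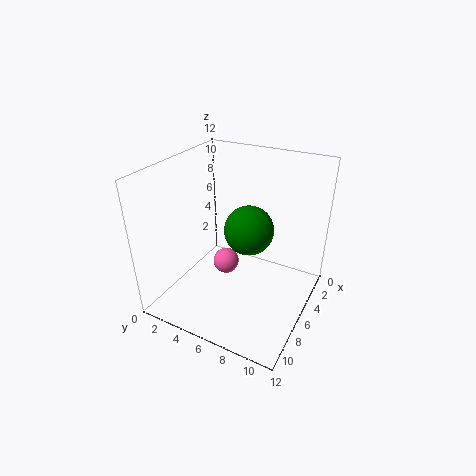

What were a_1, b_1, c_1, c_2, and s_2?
a_1 = 8, b_1 = 6, c_1 = 5, c_2 = 7, s_2 = 2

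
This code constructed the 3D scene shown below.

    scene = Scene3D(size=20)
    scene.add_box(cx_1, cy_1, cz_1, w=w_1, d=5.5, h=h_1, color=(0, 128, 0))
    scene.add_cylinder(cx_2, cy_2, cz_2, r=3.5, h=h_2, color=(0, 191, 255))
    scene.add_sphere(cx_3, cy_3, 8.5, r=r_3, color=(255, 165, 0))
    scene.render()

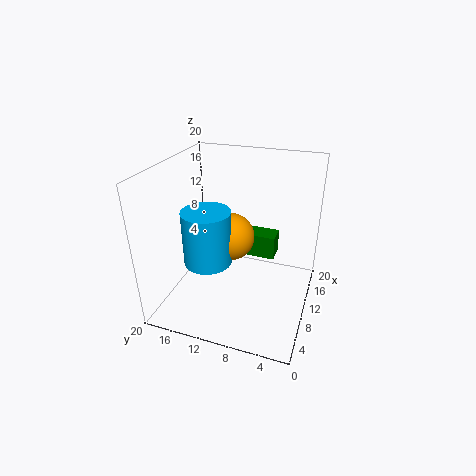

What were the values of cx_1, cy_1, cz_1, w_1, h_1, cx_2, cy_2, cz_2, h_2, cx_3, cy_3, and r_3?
cx_1 = 13, cy_1 = 5.5, cz_1 = 5.5, w_1 = 3, h_1 = 3.5, cx_2 = 9.5, cy_2 = 14.5, cz_2 = 5.5, h_2 = 8, cx_3 = 12.5, cy_3 = 12, r_3 = 3.5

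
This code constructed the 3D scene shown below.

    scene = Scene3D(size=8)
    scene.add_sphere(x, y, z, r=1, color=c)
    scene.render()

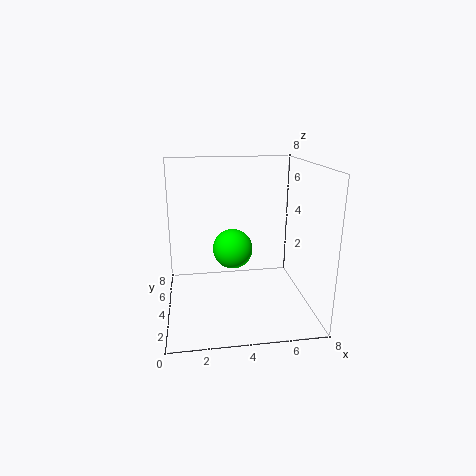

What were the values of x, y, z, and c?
x = 3.5, y = 2.5, z = 4, c = 'lime'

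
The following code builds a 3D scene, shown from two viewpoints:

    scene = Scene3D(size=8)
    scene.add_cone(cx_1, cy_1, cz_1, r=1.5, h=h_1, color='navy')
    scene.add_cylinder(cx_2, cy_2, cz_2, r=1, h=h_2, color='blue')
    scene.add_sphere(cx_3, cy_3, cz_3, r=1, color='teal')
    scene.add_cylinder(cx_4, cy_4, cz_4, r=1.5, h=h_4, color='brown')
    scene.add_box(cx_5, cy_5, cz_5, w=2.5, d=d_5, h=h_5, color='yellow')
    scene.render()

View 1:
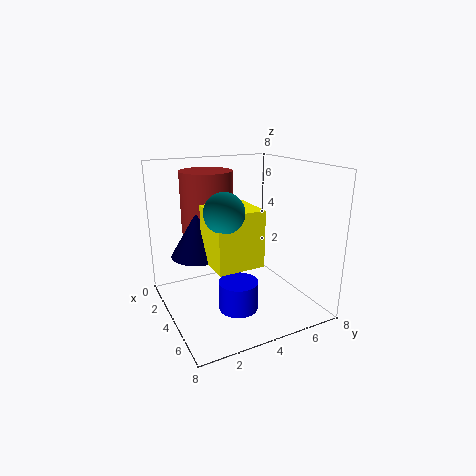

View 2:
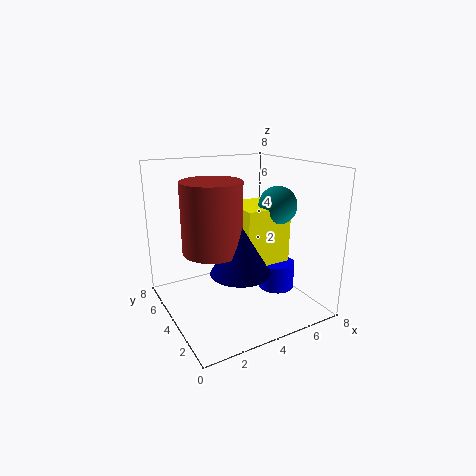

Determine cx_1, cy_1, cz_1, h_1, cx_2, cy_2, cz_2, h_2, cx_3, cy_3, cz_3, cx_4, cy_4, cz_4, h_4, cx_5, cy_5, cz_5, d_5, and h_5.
cx_1 = 3
cy_1 = 2
cz_1 = 3
h_1 = 2.5
cx_2 = 6
cy_2 = 3
cz_2 = 1
h_2 = 1.5
cx_3 = 5.5
cy_3 = 2.5
cz_3 = 6
cx_4 = 2
cy_4 = 3
cz_4 = 4
h_4 = 3.5
cx_5 = 3.5
cy_5 = 2
cz_5 = 3
d_5 = 2.5
h_5 = 3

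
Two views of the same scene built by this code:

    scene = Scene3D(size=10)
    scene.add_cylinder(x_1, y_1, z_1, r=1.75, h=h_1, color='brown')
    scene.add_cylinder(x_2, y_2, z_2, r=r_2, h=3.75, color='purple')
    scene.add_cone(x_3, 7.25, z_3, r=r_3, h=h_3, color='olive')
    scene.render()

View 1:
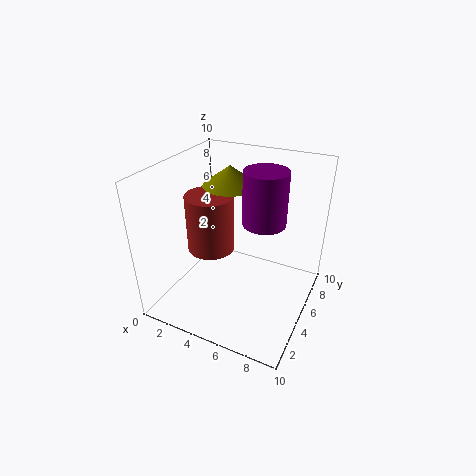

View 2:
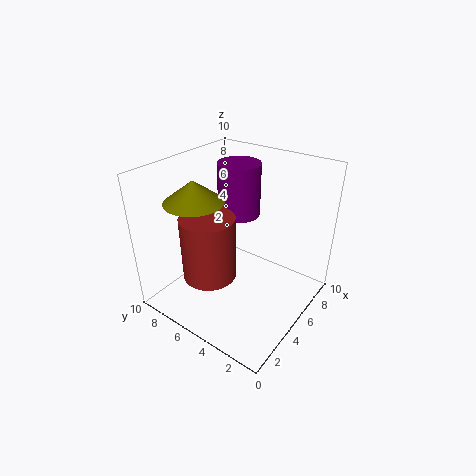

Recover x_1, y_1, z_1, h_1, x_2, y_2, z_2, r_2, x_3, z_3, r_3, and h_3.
x_1 = 2.5; y_1 = 5.5; z_1 = 3.25; h_1 = 4.25; x_2 = 6.5; y_2 = 6; z_2 = 6; r_2 = 1.5; x_3 = 3.25; z_3 = 7.75; r_3 = 2; h_3 = 1.5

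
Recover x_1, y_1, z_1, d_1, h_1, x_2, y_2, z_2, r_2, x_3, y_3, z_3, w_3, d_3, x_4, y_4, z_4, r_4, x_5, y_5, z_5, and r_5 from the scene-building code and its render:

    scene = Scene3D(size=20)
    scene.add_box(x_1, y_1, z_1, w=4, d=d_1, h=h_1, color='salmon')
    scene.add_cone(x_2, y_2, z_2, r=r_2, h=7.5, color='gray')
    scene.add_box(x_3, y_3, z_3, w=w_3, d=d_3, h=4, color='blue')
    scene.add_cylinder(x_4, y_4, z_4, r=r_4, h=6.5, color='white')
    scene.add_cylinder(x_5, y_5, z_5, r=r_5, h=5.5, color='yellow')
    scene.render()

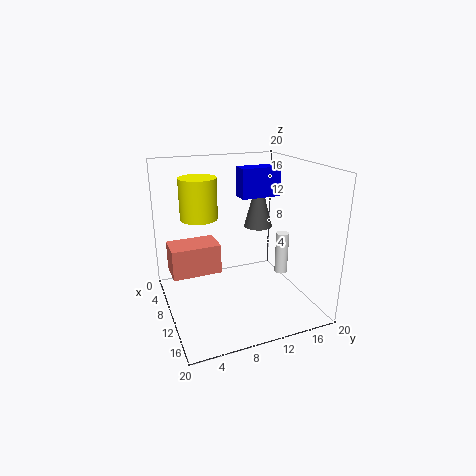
x_1 = 7.5
y_1 = 0.5
z_1 = 6
d_1 = 6.5
h_1 = 4
x_2 = 9
y_2 = 13.5
z_2 = 11
r_2 = 2
x_3 = 8
y_3 = 10.5
z_3 = 15.5
w_3 = 2.5
d_3 = 5.5
x_4 = 8.5
y_4 = 18
z_4 = 2.5
r_4 = 1
x_5 = 8.5
y_5 = 5
z_5 = 13
r_5 = 2.5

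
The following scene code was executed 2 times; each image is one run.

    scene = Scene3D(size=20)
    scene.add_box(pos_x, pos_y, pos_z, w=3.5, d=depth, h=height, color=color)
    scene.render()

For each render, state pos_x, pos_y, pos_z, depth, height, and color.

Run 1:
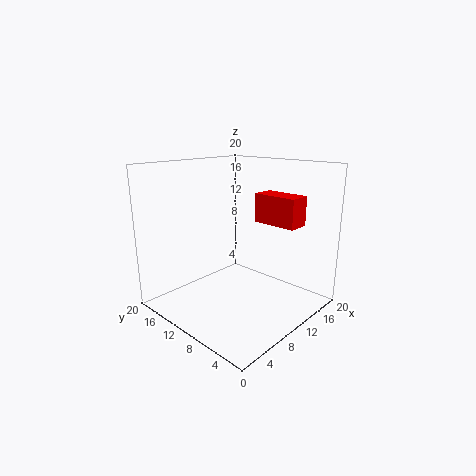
pos_x = 16.5, pos_y = 5.5, pos_z = 10.5, depth = 7, height = 4.5, color = 'red'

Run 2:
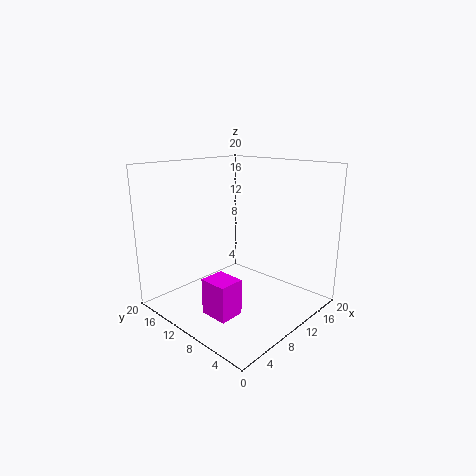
pos_x = 4, pos_y = 7, pos_z = 0.5, depth = 4, height = 5, color = 'magenta'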